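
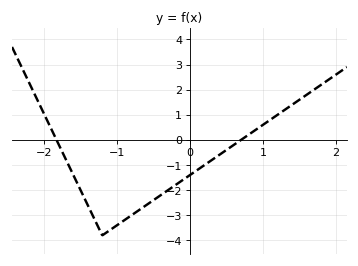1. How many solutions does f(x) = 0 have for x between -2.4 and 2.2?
2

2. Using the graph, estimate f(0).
-1.4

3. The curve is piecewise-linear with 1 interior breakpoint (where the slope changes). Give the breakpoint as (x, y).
(-1.2, -3.8)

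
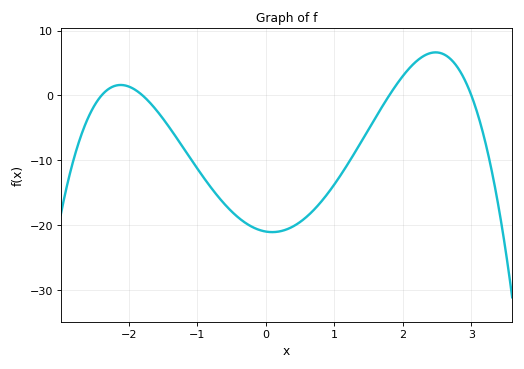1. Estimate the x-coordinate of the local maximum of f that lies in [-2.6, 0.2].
-2.1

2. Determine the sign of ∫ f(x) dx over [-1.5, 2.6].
negative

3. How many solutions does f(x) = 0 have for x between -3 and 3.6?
4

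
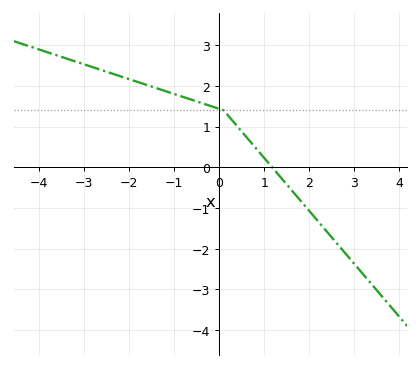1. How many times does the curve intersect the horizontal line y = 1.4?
1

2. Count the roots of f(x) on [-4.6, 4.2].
1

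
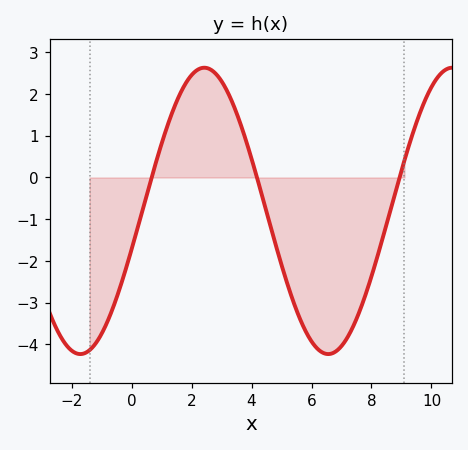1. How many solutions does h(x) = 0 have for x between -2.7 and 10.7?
3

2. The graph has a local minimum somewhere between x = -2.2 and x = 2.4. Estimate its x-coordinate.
-1.8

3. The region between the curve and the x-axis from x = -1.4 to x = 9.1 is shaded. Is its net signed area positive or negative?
negative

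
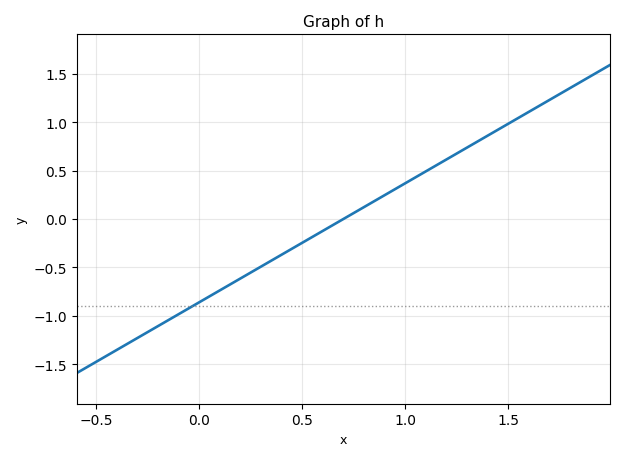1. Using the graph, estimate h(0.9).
0.246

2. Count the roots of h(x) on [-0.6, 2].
1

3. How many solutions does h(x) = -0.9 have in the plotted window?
1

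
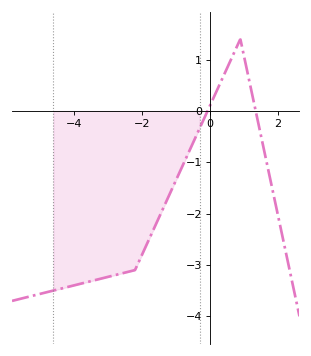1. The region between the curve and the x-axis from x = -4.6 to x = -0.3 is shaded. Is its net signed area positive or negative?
negative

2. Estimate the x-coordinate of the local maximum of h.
0.898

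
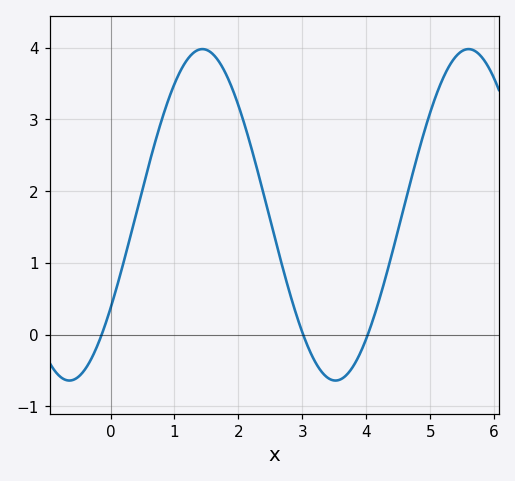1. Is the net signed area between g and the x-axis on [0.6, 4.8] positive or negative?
positive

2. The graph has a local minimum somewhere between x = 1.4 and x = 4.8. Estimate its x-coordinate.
3.52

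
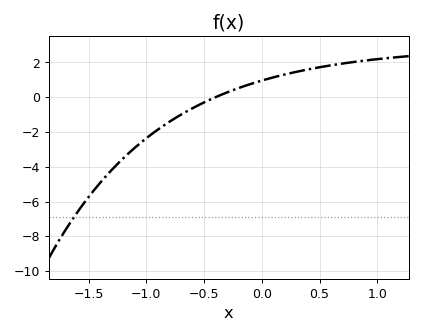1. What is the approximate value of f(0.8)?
2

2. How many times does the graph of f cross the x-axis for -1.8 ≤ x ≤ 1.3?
1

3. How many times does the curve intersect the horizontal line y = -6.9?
1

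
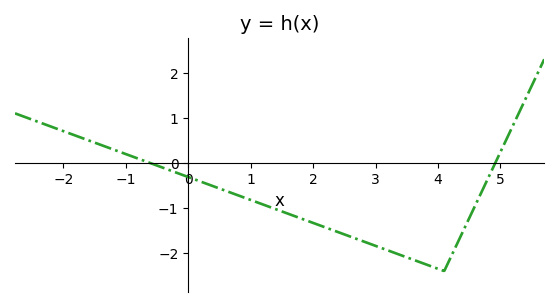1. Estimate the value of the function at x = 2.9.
-1.79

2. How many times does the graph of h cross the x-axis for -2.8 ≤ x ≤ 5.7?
2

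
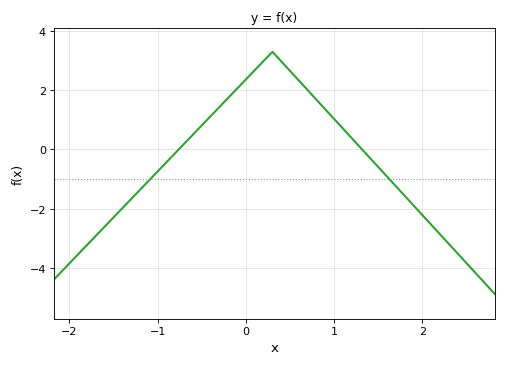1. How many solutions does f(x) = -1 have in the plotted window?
2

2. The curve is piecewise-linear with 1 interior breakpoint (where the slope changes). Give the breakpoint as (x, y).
(0.3, 3.3)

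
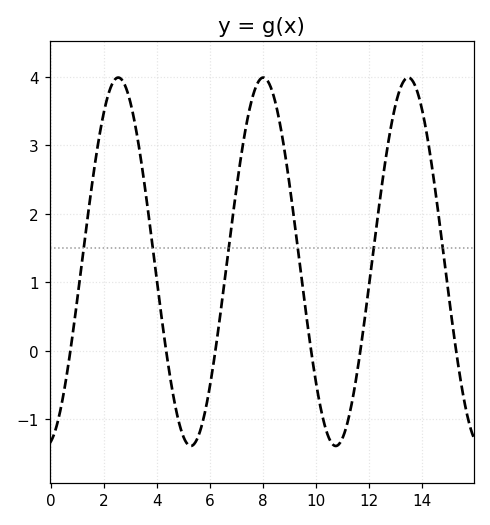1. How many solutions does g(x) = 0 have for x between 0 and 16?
6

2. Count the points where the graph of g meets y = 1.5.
6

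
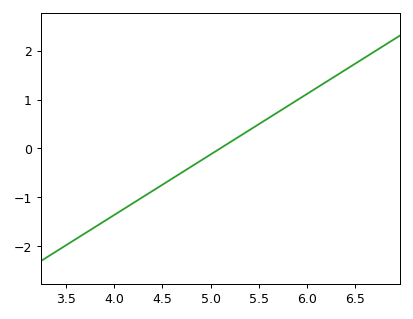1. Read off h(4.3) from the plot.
-0.992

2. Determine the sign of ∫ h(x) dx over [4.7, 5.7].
positive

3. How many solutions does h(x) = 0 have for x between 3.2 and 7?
1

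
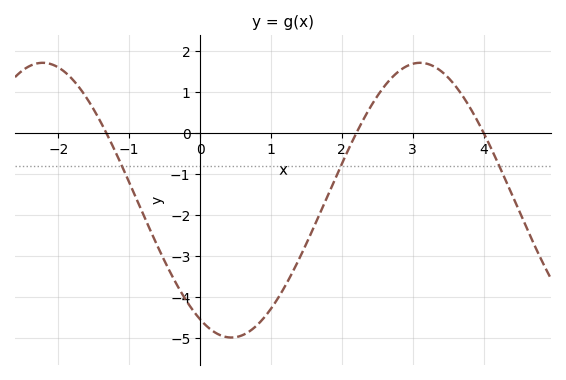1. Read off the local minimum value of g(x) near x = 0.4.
-5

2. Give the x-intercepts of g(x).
-1.4, 2.2, 4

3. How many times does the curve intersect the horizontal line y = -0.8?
3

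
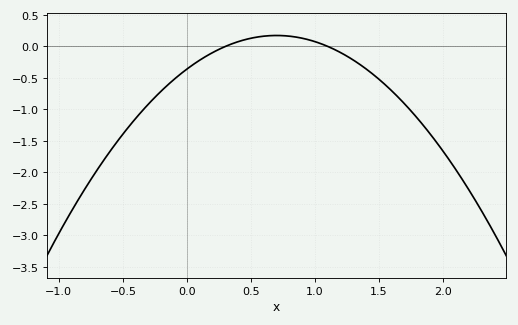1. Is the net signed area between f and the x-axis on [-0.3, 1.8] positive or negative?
negative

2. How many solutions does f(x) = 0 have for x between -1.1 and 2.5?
2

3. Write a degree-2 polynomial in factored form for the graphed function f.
y = -1.09(x - 0.3)(x - 1.1)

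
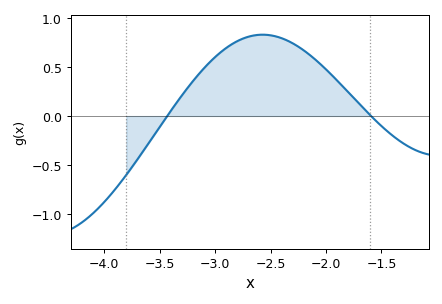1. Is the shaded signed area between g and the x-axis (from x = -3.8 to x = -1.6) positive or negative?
positive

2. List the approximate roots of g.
-3.43, -1.59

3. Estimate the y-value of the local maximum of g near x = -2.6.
0.829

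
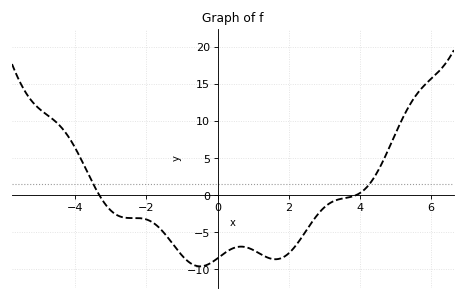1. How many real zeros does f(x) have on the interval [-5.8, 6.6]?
2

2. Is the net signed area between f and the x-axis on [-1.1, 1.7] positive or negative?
negative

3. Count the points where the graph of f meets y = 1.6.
2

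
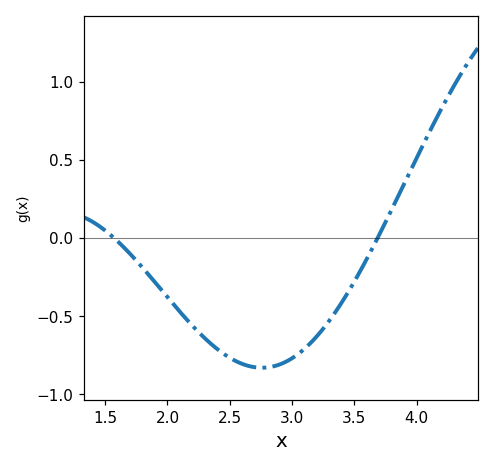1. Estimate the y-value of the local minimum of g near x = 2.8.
-0.85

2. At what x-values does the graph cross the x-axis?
1.55, 3.7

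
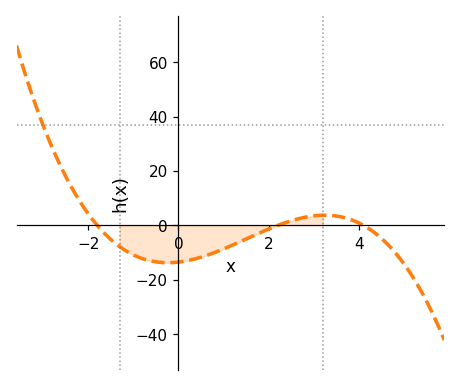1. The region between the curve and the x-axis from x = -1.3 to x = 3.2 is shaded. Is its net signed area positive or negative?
negative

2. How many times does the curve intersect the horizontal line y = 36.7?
1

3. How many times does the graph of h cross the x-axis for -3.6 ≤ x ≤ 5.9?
3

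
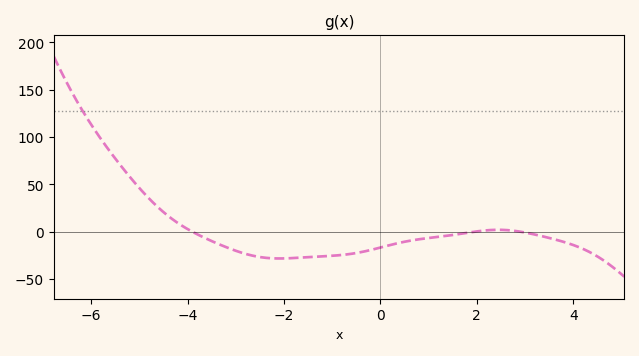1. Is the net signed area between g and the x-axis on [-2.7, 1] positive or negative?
negative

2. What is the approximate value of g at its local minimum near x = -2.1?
-30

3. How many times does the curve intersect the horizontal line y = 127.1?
1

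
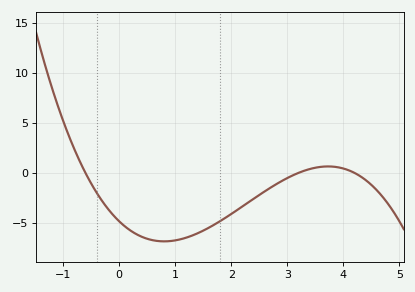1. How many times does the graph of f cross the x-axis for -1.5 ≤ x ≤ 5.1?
3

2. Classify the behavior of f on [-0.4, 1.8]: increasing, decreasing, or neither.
neither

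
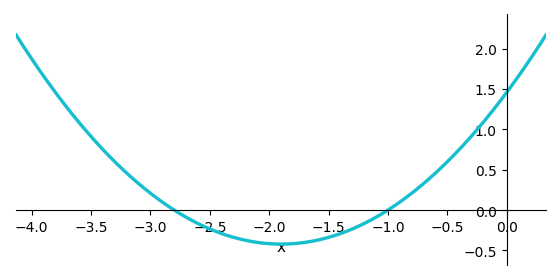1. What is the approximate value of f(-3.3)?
0.598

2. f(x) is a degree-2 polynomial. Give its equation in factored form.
y = 0.52(x + 2.8)(x + 1)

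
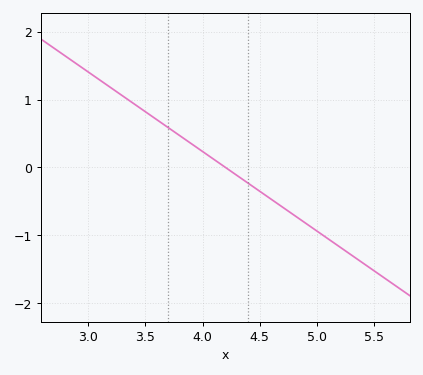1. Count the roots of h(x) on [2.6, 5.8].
1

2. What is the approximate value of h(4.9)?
-0.8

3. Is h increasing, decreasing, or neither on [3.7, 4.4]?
decreasing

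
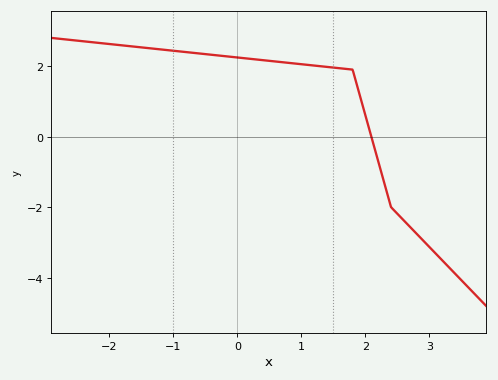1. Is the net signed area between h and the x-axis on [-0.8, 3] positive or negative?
positive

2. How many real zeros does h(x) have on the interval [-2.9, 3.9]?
1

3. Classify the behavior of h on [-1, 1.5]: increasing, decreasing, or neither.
decreasing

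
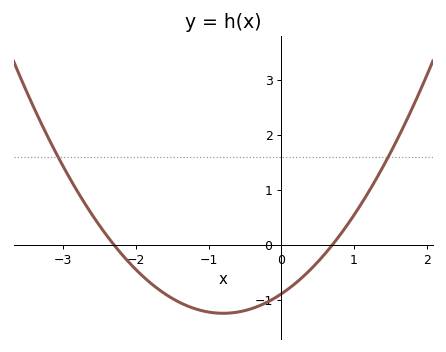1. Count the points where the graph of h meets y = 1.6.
2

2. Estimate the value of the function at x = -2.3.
0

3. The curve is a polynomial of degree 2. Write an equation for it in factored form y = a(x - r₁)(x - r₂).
y = 0.55(x + 2.3)(x - 0.7)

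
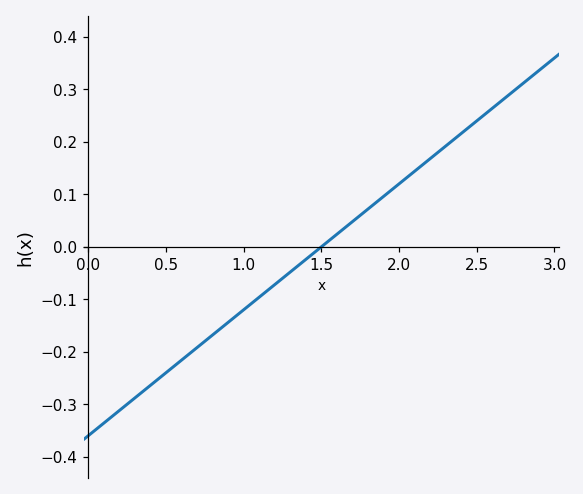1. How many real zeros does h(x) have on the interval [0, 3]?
1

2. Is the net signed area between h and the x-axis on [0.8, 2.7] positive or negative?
positive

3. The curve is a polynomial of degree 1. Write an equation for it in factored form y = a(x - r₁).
y = 0.24(x - 1.5)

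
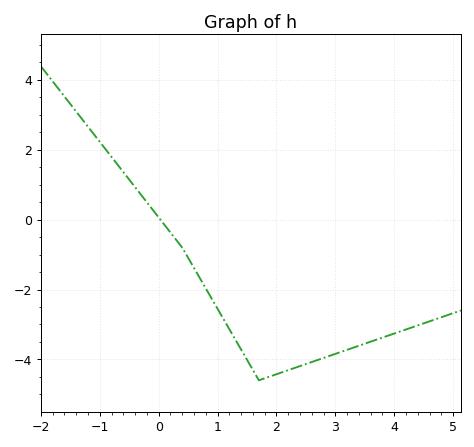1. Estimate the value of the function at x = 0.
0.065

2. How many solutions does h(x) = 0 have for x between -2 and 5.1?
1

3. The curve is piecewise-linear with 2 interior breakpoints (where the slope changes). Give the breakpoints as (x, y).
(0.4, -0.8); (1.7, -4.6)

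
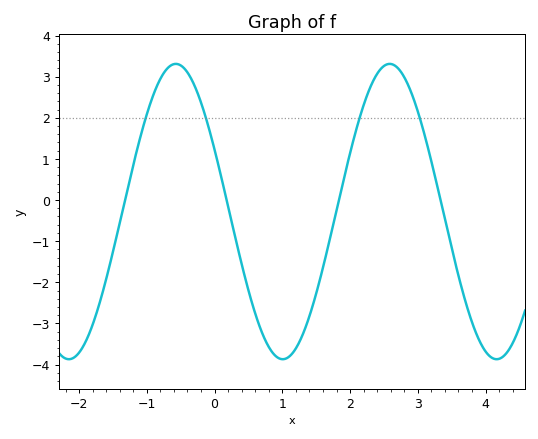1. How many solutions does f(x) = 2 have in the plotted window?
4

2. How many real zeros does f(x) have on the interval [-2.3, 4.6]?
4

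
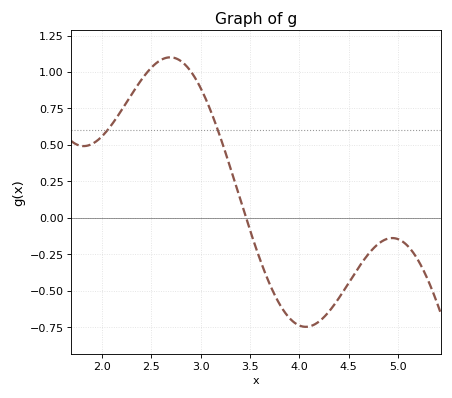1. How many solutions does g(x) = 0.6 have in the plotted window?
2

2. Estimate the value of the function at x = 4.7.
-0.249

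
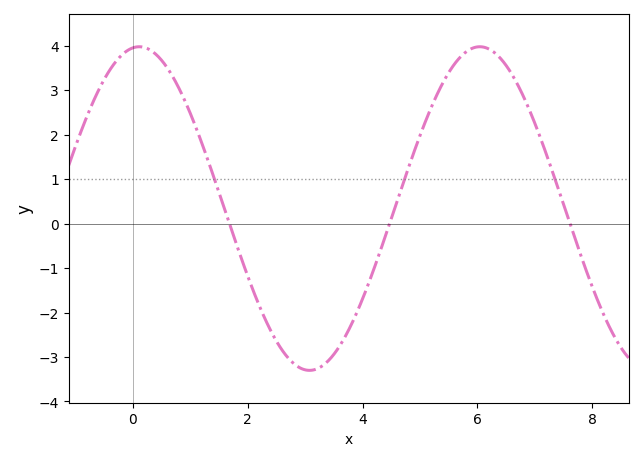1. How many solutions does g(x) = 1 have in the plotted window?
3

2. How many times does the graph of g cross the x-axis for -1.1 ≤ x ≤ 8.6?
3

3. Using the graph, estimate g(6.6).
3.36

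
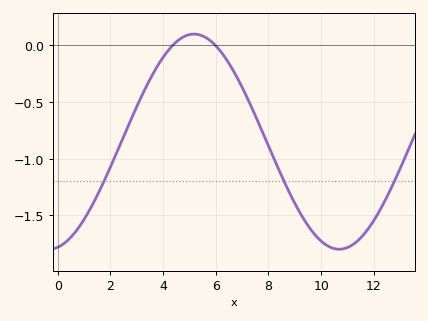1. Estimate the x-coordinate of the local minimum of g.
10.7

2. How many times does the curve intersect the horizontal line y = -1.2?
3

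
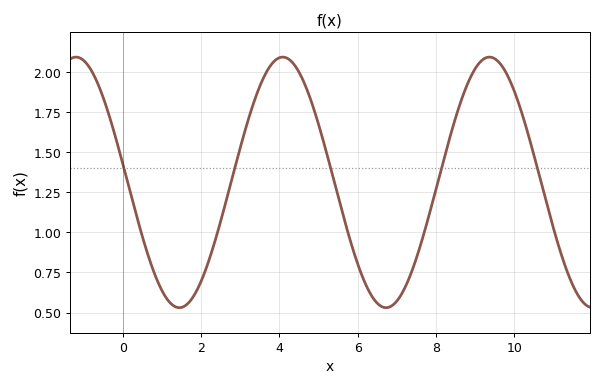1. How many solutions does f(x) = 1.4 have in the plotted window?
5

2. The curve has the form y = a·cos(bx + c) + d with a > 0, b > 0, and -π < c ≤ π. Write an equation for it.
y = 0.78cos(1.19x + 1.42) + 1.31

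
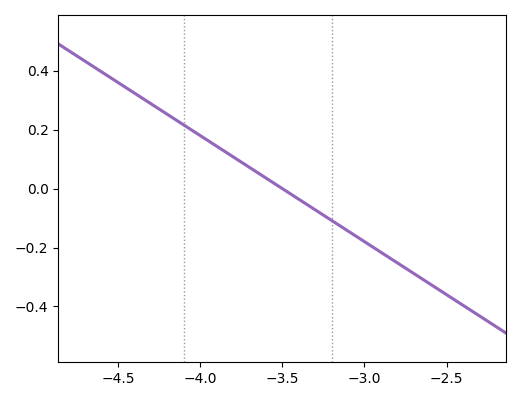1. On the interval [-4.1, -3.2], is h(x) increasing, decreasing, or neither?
decreasing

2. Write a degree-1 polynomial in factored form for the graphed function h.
y = -0.36(x + 3.5)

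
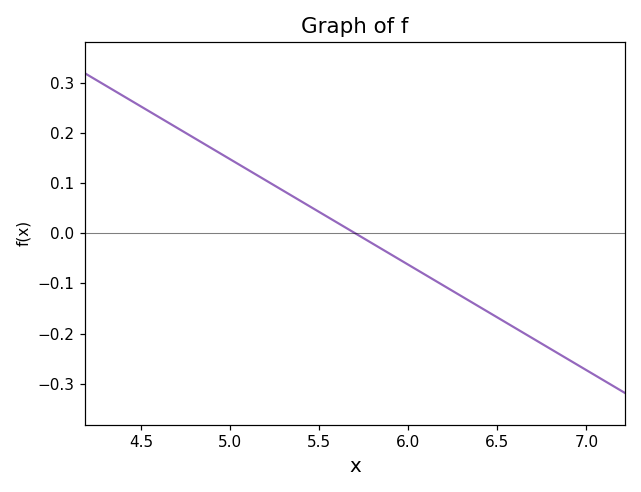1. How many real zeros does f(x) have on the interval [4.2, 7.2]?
1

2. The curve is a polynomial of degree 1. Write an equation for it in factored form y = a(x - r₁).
y = -0.21(x - 5.7)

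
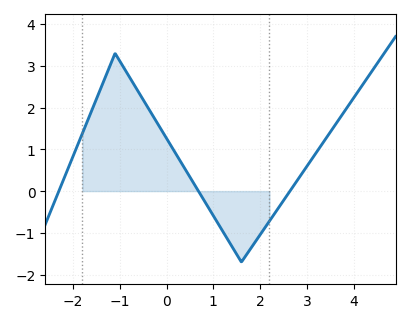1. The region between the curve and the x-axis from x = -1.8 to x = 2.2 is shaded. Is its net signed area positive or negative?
positive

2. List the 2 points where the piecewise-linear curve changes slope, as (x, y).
(-1.1, 3.3); (1.6, -1.7)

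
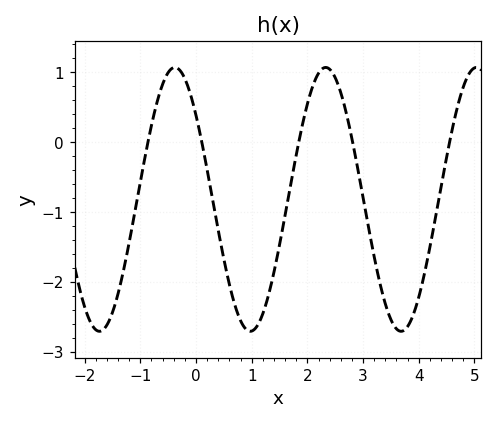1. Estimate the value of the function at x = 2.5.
0.9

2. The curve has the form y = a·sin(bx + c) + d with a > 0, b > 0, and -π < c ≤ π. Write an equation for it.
y = 1.89sin(2.3x + 2.5) - 0.82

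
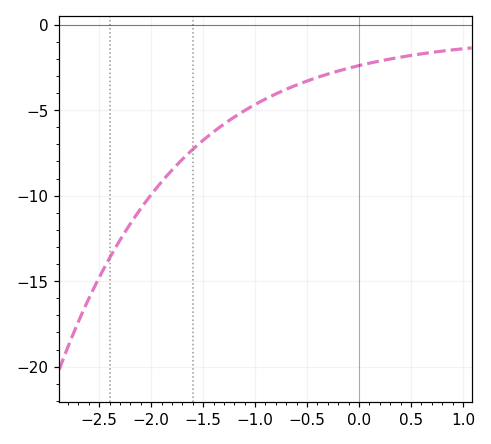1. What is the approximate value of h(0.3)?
-2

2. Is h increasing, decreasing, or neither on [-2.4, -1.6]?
increasing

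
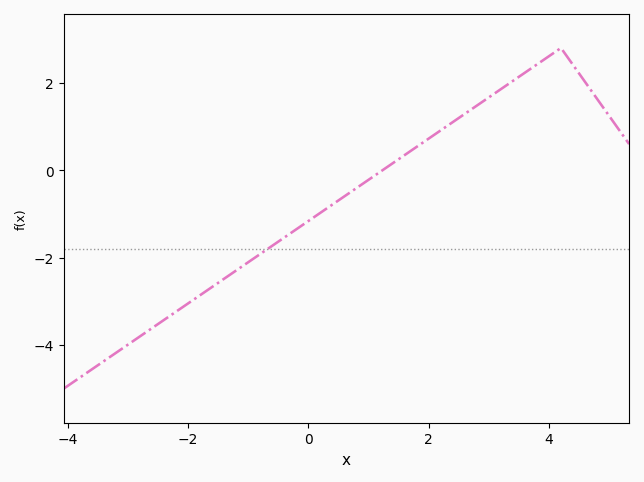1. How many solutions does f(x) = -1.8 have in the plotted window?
1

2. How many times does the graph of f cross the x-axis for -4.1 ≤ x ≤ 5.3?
1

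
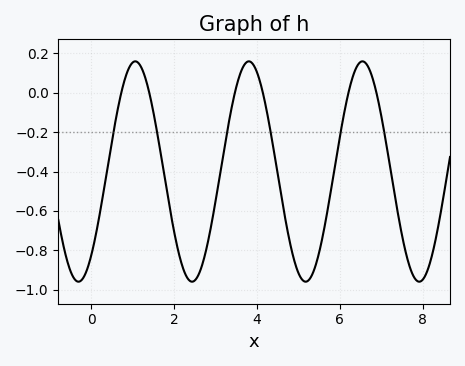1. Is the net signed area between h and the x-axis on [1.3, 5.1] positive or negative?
negative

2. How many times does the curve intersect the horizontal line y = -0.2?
6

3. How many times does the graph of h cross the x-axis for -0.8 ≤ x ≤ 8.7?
6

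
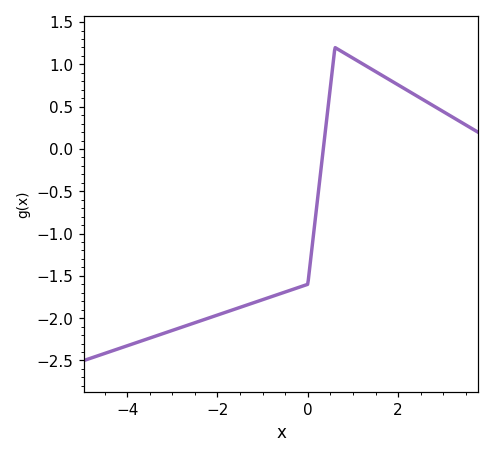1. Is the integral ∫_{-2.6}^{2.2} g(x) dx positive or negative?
negative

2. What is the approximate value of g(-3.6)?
-2.25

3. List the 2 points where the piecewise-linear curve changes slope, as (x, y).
(0, -1.6); (0.6, 1.2)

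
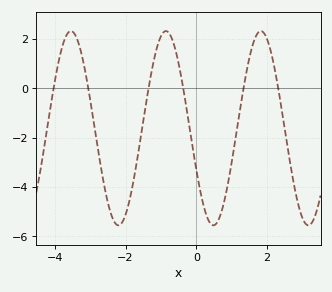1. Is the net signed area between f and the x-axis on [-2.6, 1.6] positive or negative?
negative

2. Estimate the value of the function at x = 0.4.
-5.49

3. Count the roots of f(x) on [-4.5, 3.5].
6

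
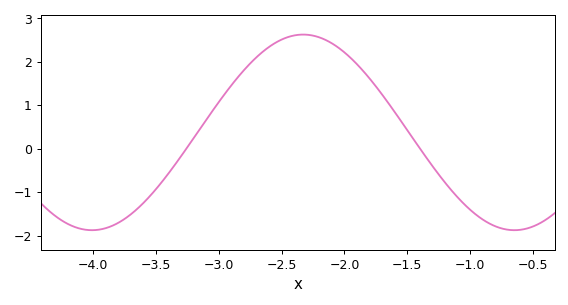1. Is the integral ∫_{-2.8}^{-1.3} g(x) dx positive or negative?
positive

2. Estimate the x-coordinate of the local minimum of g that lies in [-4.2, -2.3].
-4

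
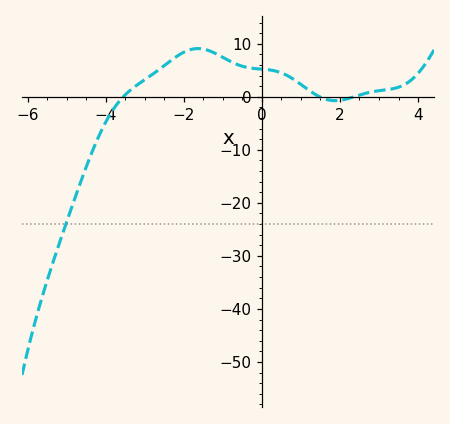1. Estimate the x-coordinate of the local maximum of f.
-1.6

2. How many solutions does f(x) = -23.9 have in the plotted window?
1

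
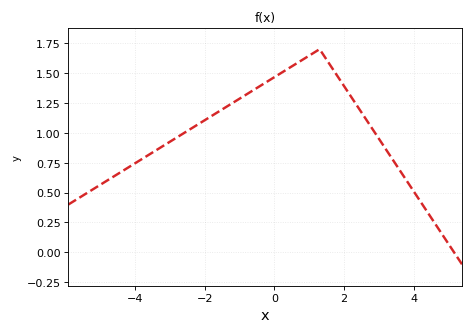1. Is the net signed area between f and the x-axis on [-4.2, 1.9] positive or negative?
positive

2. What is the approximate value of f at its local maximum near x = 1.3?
1.7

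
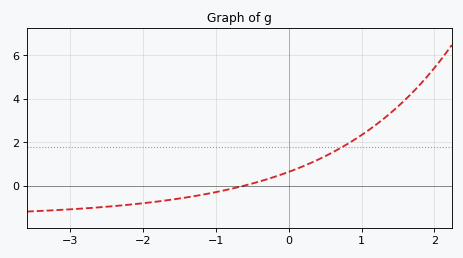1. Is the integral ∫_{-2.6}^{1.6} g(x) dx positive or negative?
positive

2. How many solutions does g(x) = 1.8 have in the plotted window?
1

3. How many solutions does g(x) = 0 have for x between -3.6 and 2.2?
1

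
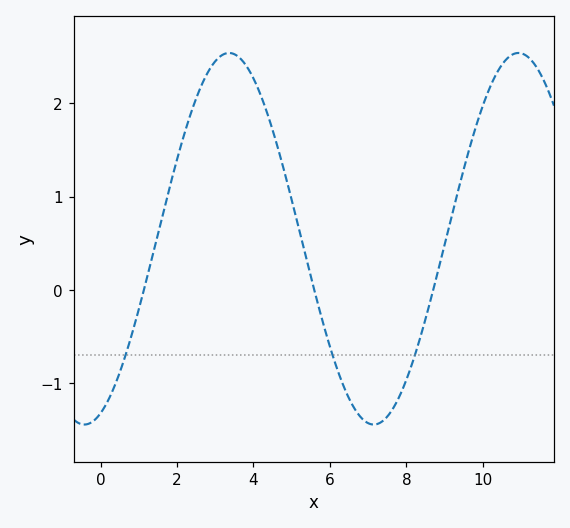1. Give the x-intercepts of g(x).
1.13, 5.59, 8.7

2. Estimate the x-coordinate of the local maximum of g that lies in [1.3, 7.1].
3.36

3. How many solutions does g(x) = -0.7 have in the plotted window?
3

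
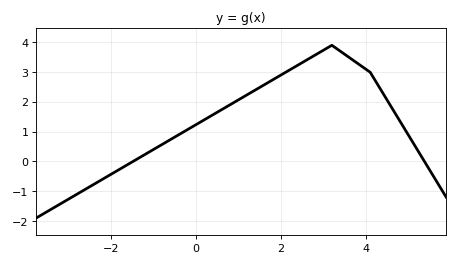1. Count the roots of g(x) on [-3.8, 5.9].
2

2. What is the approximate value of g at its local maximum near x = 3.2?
3.9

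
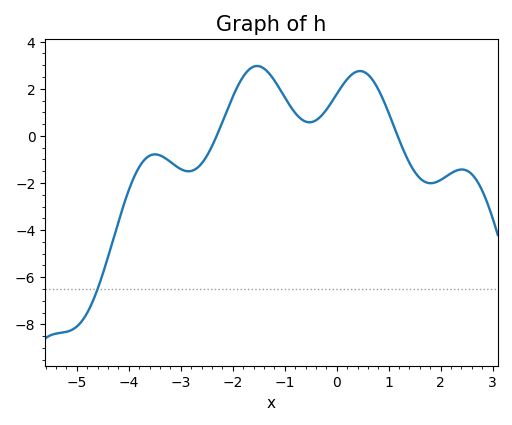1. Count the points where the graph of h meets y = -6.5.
1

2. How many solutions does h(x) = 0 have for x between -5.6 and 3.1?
2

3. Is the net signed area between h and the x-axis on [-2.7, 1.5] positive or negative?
positive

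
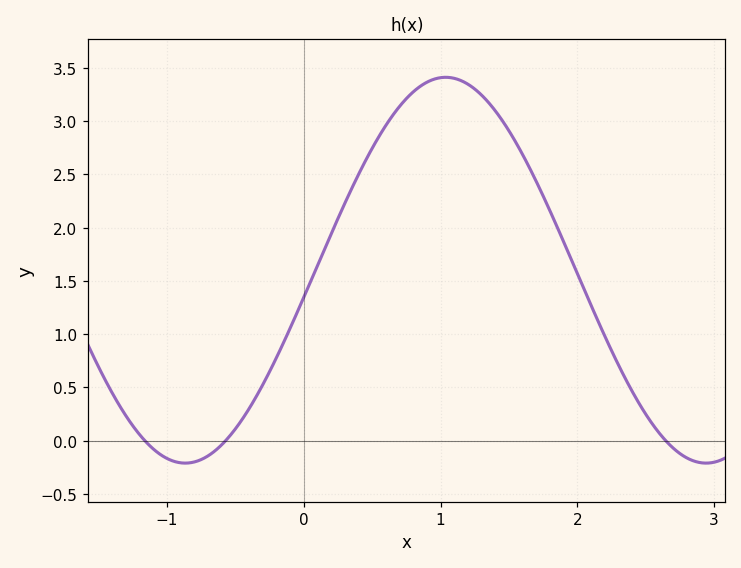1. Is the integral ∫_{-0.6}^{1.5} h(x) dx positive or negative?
positive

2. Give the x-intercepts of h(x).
-1.2, -0.6, 2.6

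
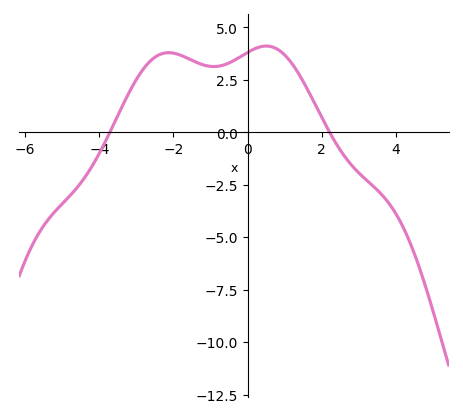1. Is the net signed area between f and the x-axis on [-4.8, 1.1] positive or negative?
positive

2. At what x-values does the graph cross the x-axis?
-3.8, 2.2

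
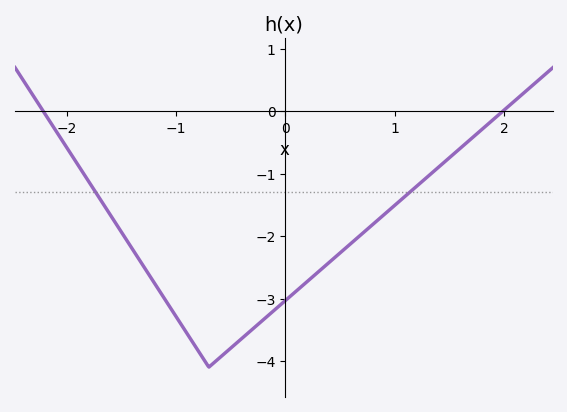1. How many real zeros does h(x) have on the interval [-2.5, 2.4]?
2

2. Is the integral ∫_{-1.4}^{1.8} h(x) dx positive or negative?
negative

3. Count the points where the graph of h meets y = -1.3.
2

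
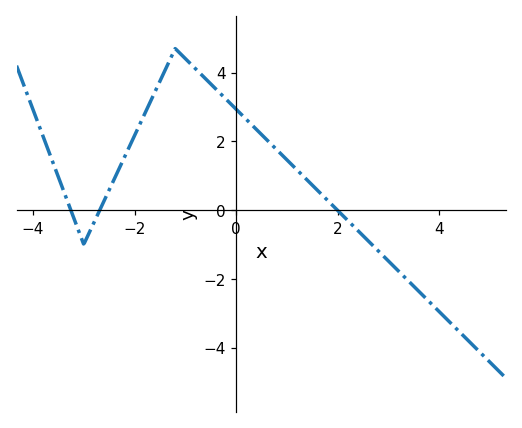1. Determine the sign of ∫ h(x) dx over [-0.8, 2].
positive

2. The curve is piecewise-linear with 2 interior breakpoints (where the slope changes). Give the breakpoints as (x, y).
(-3, -1); (-1.2, 4.7)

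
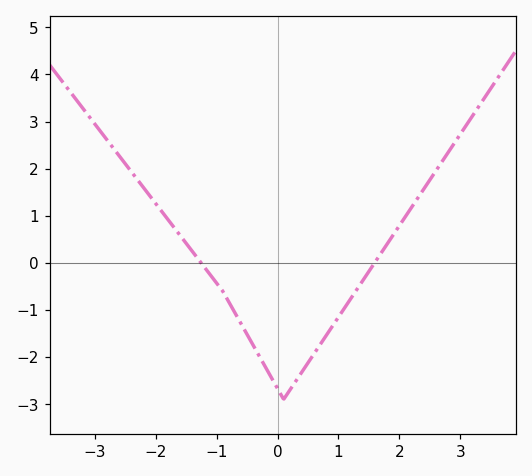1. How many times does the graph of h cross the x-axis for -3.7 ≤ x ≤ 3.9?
2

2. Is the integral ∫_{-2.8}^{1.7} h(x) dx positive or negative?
negative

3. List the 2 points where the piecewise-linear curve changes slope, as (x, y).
(-0.9, -0.6); (0.1, -2.9)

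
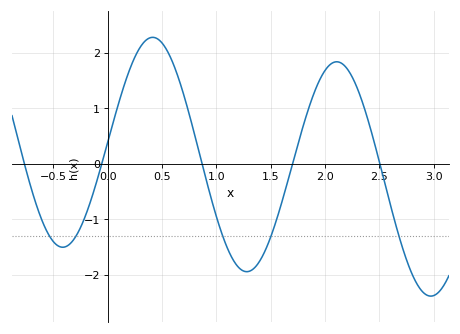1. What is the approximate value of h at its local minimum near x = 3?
-2.38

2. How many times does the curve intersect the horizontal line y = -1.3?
5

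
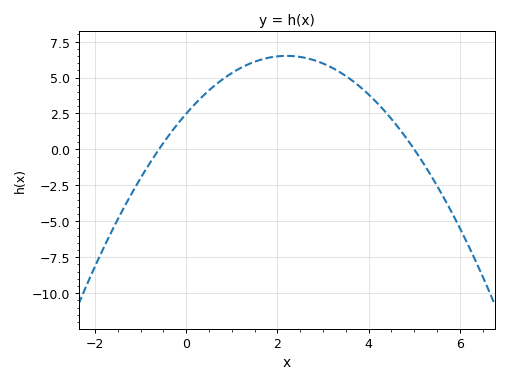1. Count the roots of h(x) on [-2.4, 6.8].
2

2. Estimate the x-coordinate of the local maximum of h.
2.2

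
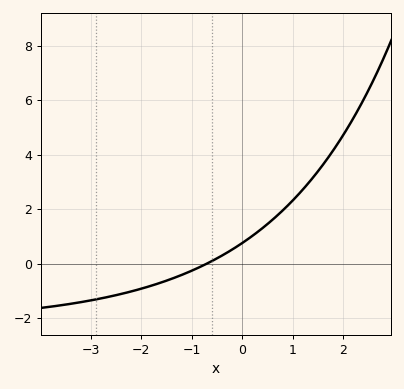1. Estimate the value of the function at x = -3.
-1.4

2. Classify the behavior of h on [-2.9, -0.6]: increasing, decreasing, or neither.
increasing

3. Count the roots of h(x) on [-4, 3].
1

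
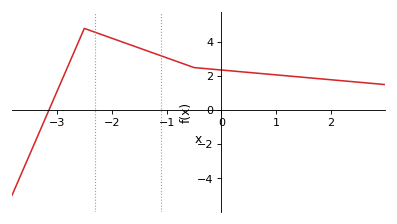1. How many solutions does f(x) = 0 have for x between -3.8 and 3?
1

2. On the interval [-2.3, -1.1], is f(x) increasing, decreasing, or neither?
decreasing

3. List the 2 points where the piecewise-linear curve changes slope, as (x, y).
(-2.5, 4.8); (-0.5, 2.5)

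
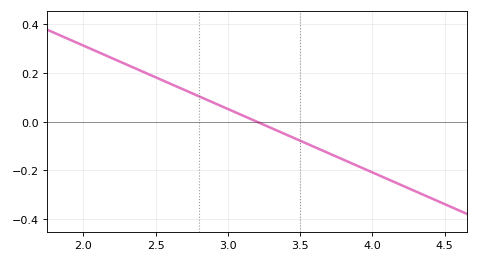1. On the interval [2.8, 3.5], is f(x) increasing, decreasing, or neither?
decreasing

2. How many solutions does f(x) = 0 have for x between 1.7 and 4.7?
1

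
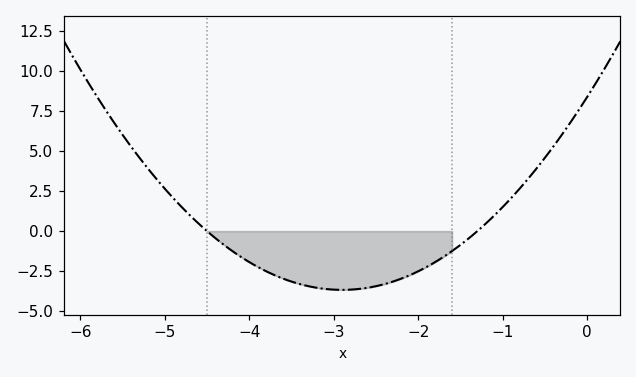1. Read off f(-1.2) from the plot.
0.472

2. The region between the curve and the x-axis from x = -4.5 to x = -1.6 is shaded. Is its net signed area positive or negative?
negative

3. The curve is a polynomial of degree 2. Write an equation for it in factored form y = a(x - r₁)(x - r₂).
y = 1.43(x + 4.5)(x + 1.3)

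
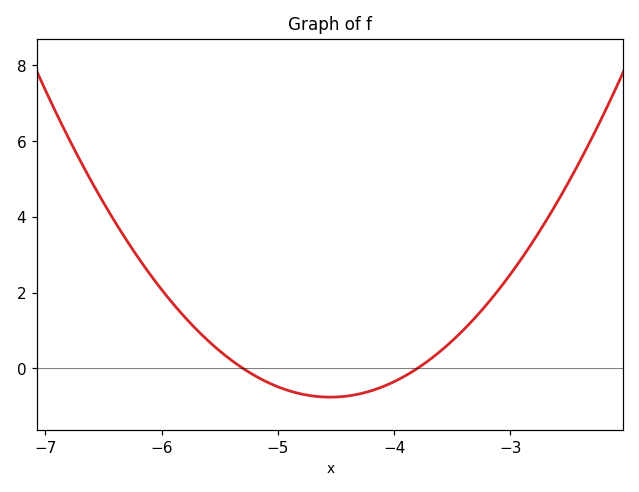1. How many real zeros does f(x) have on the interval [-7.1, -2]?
2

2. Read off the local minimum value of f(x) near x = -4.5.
-0.759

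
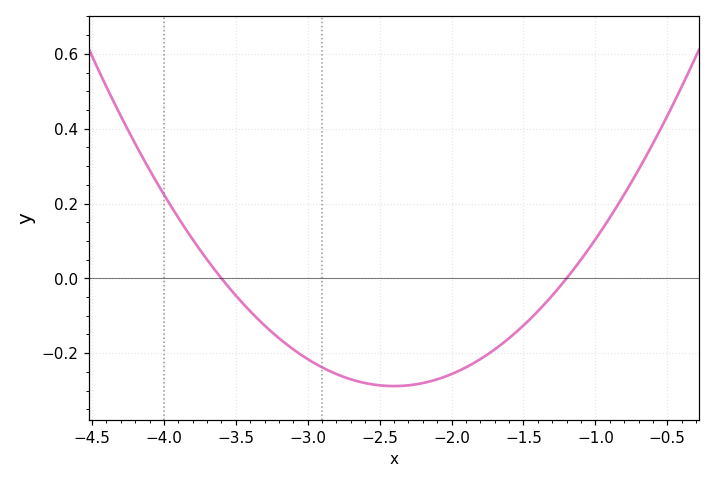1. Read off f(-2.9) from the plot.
-0.24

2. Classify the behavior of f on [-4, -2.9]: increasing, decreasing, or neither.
decreasing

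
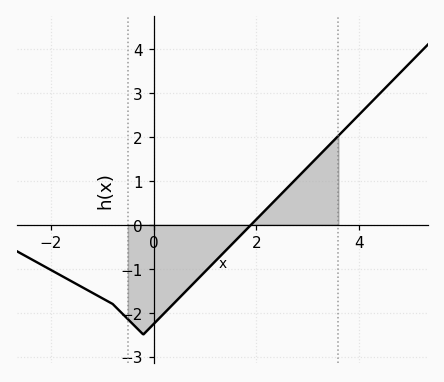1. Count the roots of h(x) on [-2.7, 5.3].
1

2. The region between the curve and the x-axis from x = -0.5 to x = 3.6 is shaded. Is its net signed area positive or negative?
negative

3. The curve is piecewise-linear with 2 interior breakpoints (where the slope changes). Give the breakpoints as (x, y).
(-0.8, -1.8); (-0.2, -2.5)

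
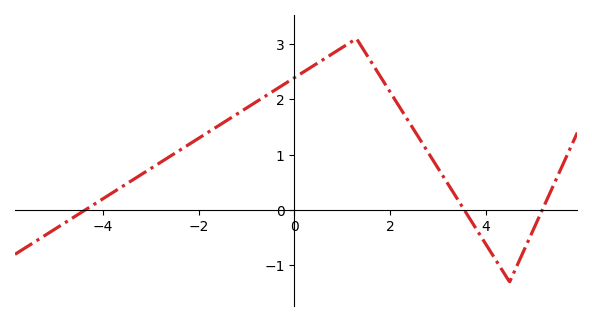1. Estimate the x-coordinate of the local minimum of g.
4.4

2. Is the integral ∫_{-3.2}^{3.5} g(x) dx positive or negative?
positive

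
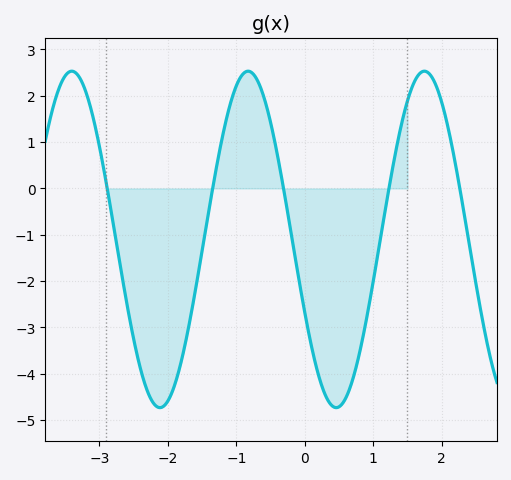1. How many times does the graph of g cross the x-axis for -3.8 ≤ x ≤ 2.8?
5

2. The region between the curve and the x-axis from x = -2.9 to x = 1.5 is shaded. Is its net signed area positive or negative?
negative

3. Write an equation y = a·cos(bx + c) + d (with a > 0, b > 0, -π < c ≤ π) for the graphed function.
y = 3.63cos(2.4x + 2) - 1.1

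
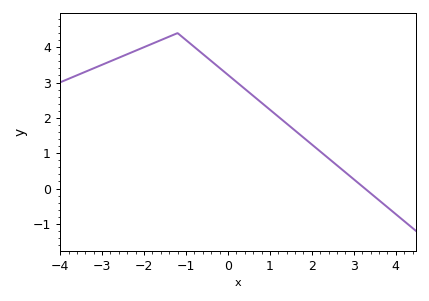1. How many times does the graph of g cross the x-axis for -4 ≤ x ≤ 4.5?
1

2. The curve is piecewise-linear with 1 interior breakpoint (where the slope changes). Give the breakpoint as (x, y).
(-1.2, 4.4)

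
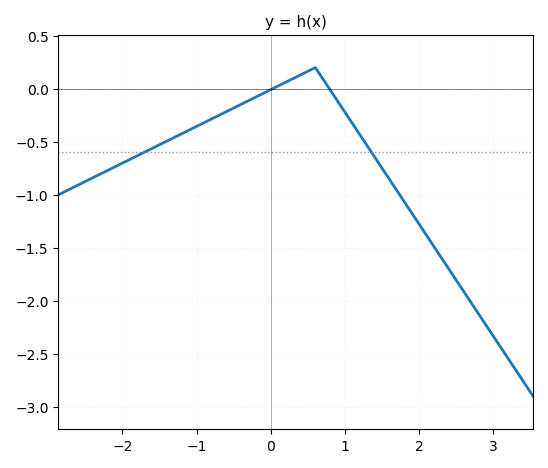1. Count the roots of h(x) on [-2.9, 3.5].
2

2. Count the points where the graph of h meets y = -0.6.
2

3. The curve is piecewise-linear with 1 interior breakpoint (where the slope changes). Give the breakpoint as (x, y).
(0.6, 0.2)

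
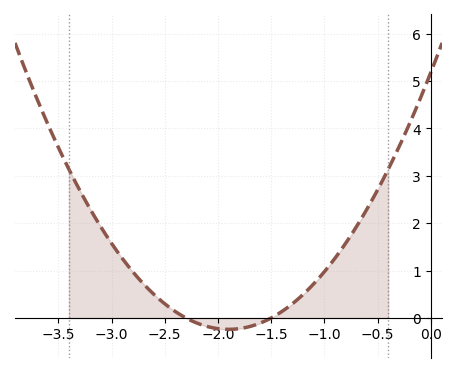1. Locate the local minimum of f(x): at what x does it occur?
-1.9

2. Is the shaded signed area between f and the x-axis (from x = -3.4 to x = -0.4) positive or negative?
positive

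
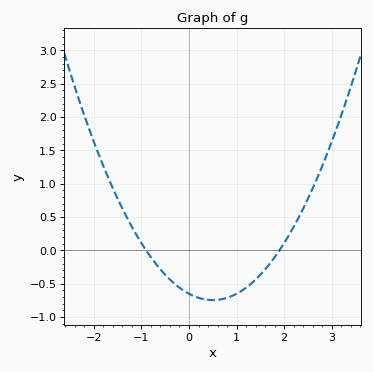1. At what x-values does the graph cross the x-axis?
-0.9, 1.9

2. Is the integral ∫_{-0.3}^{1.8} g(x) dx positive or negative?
negative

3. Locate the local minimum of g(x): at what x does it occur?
0.5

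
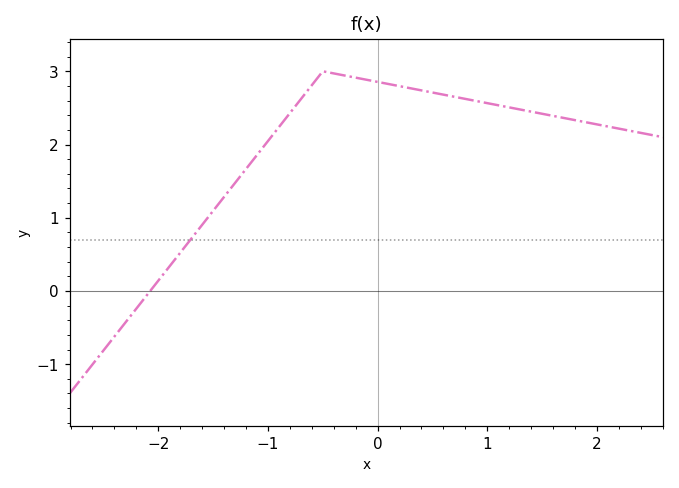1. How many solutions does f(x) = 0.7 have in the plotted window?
1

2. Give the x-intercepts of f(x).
-2.1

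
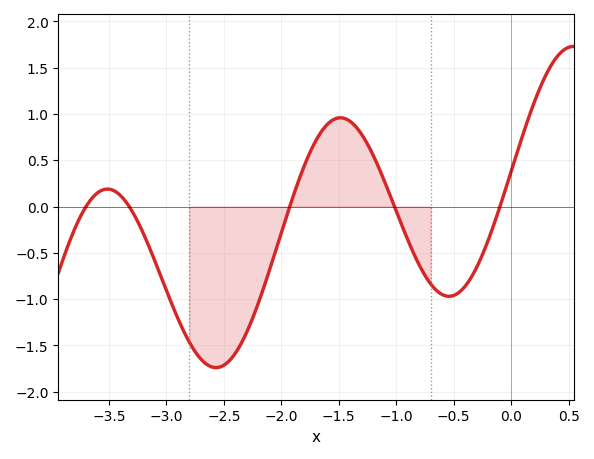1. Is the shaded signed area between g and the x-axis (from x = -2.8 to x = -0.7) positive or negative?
negative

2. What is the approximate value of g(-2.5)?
-1.71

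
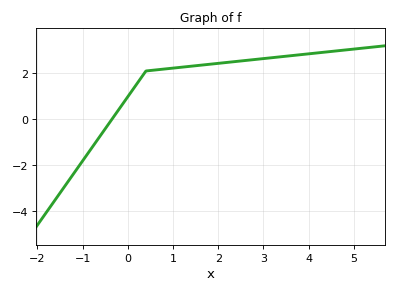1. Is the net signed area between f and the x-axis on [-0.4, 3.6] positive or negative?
positive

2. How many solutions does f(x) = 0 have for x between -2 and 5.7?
1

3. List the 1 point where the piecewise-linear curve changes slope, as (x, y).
(0.4, 2.1)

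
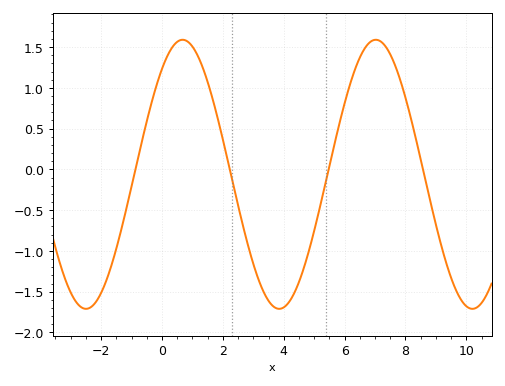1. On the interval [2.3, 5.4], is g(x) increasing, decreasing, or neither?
neither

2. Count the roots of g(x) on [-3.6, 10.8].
4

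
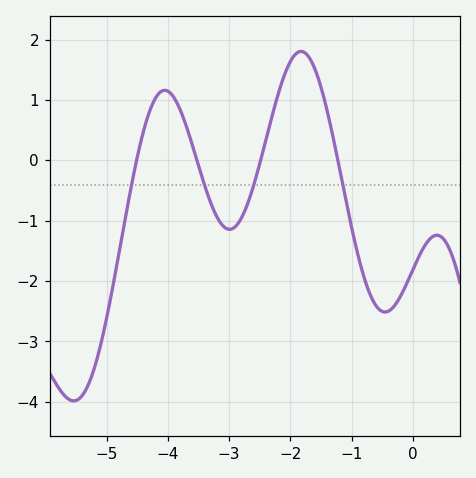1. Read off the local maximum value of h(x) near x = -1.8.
1.8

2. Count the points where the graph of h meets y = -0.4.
4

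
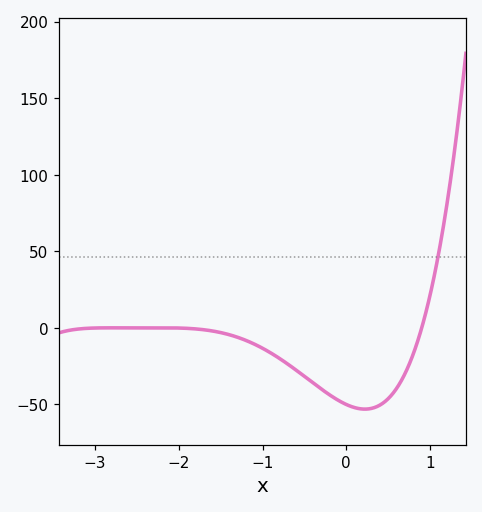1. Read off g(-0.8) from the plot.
-19.9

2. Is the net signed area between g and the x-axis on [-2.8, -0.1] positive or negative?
negative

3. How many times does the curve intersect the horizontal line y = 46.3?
1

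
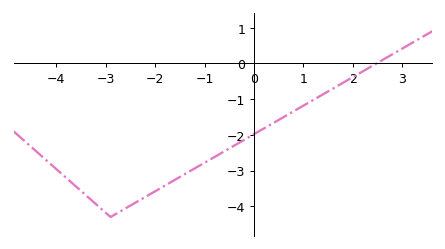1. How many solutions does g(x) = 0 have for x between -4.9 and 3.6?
1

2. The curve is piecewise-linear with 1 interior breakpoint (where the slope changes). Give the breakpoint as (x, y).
(-2.9, -4.3)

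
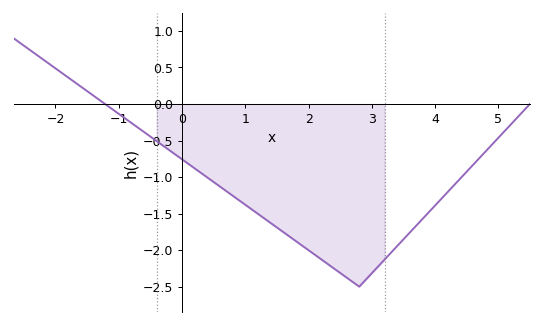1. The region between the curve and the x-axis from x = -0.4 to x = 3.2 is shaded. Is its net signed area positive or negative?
negative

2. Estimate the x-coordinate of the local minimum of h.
2.8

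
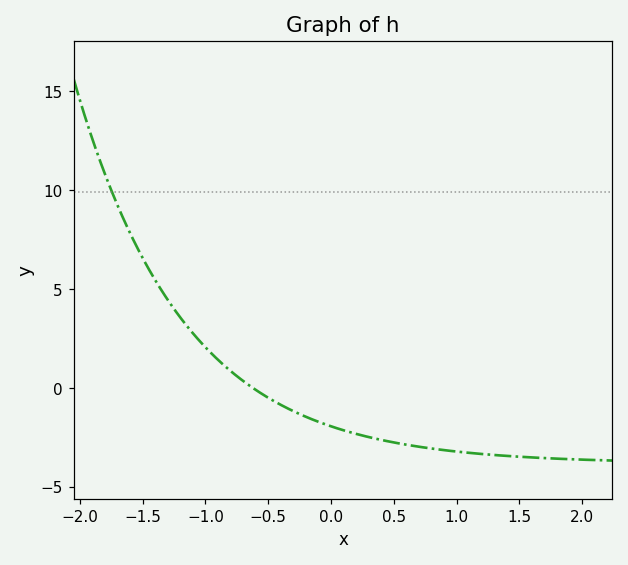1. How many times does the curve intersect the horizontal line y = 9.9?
1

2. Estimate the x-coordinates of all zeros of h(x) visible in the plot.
-0.624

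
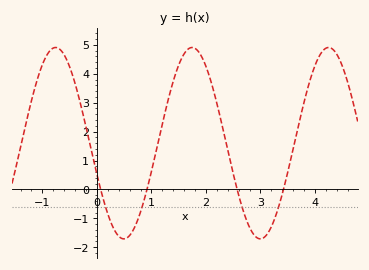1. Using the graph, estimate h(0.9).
-0.133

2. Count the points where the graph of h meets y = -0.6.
4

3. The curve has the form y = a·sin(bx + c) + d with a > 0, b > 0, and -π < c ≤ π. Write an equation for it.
y = 3.31sin(2.51x - 2.81) + 1.6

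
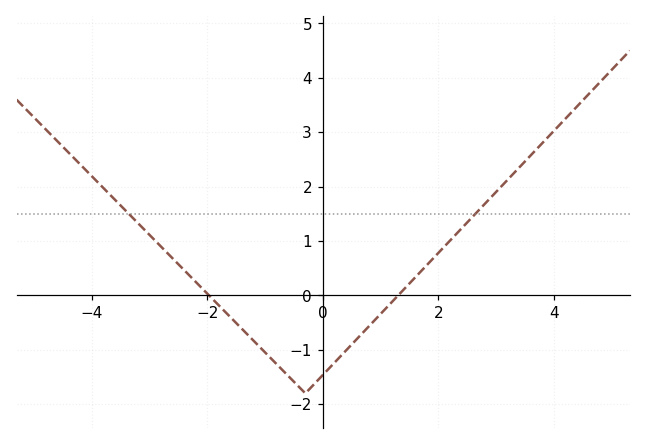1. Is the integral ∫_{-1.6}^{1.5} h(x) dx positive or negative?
negative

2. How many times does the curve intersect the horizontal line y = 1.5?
2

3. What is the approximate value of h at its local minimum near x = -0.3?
-1.8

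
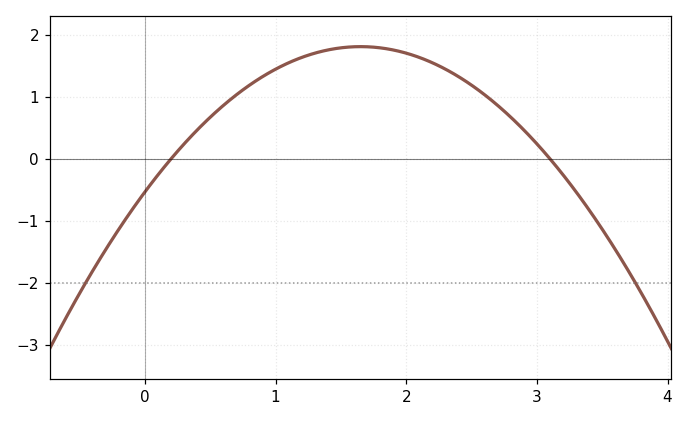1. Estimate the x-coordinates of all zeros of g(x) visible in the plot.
0.2, 3.1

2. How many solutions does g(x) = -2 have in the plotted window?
2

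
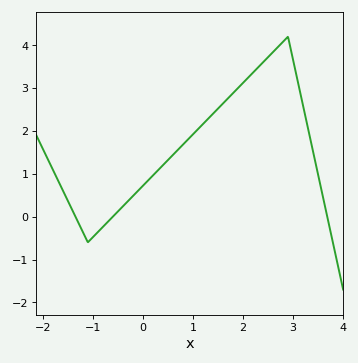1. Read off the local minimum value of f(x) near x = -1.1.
-0.599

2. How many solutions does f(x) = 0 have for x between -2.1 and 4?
3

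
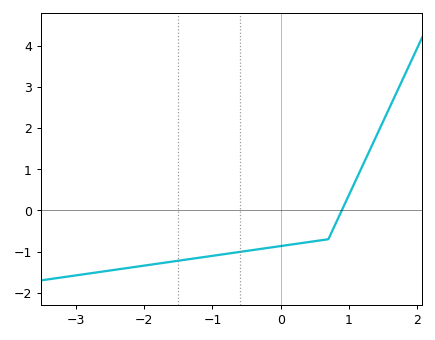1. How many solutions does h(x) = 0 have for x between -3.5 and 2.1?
1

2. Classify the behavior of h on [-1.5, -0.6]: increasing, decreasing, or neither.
increasing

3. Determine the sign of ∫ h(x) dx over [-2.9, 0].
negative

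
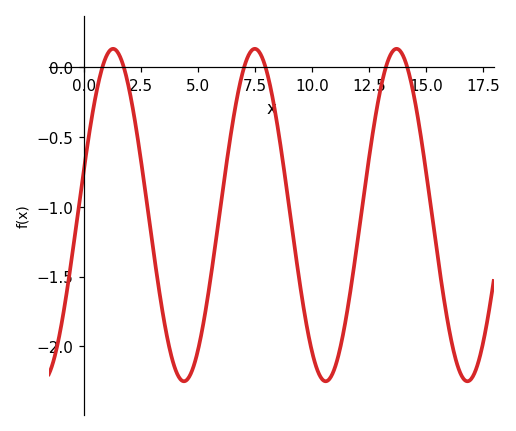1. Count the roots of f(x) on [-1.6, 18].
6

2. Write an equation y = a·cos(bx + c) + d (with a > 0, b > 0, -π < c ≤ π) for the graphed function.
y = 1.19cos(1.01x - 1.28) - 1.06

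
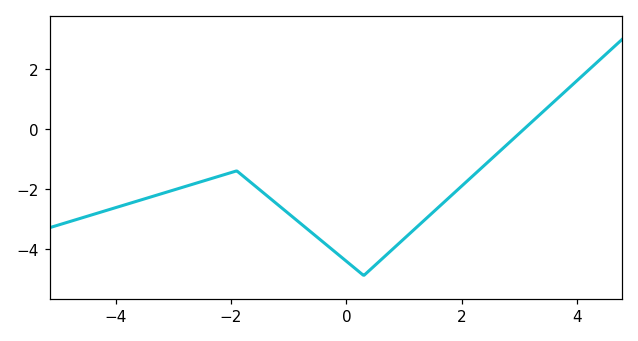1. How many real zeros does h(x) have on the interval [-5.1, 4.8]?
1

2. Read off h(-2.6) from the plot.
-1.8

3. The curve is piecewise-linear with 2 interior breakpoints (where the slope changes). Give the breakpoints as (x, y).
(-1.9, -1.4); (0.3, -4.9)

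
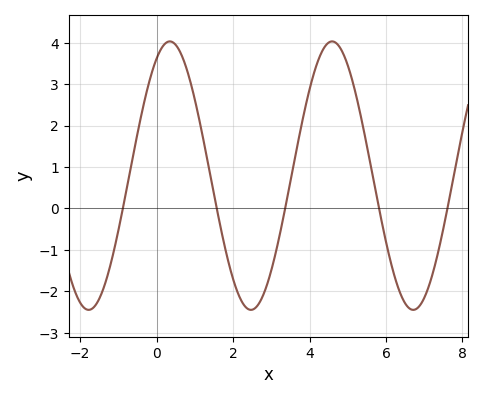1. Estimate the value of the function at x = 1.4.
0.8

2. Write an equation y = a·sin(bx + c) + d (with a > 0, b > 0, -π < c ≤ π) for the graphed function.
y = 3.24sin(1.5x + 1.1) + 0.79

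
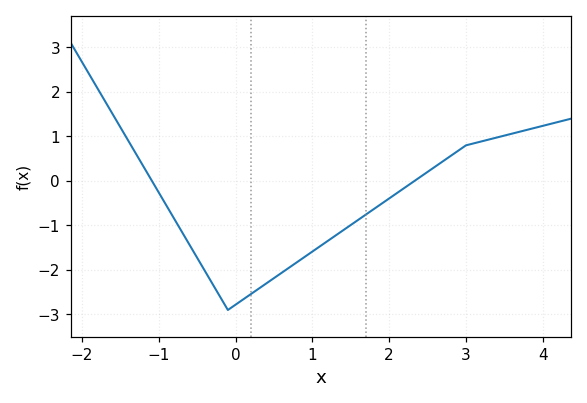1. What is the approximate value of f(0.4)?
-2.3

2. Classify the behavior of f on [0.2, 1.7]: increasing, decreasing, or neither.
increasing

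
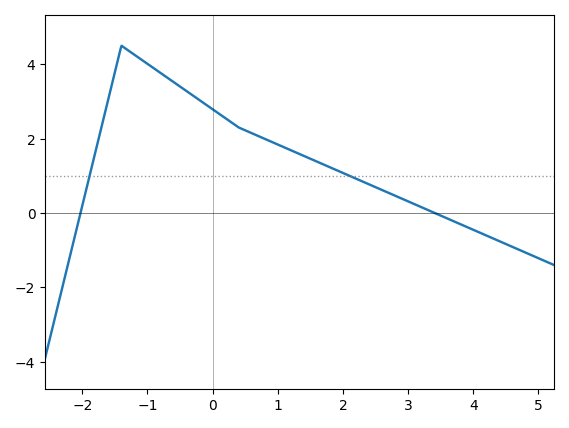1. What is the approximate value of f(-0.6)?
3.52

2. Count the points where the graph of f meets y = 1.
2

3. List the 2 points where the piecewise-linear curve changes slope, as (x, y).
(-1.4, 4.5); (0.4, 2.3)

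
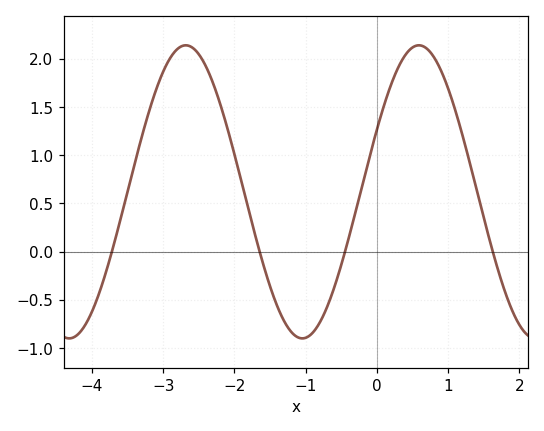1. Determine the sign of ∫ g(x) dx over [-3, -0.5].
positive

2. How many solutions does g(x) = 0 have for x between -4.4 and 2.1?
4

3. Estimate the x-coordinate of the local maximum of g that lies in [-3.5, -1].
-2.68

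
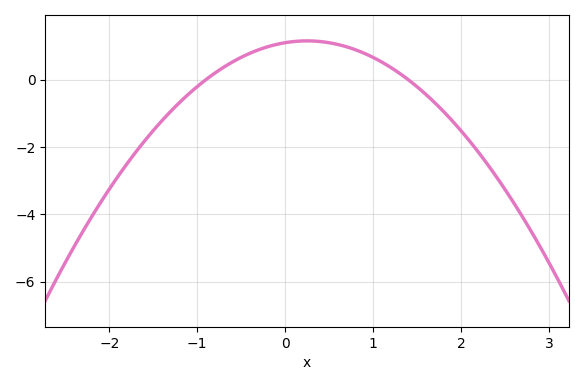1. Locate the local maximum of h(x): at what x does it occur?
0.2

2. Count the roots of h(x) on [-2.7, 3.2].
2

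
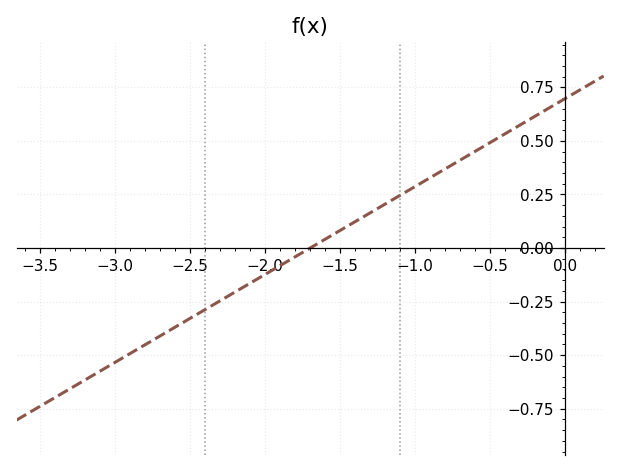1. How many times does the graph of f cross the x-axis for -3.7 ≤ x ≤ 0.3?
1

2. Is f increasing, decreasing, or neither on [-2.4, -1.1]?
increasing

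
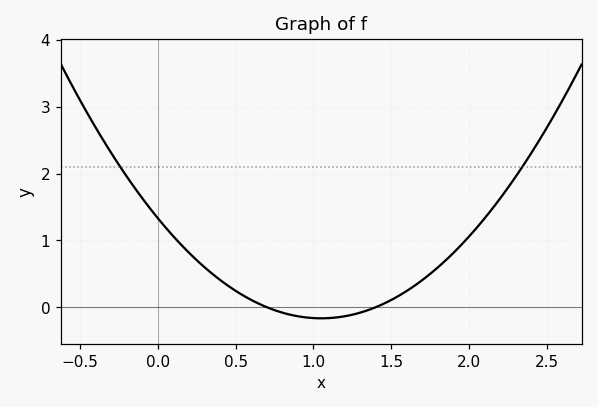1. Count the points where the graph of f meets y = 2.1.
2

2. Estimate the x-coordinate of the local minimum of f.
1.05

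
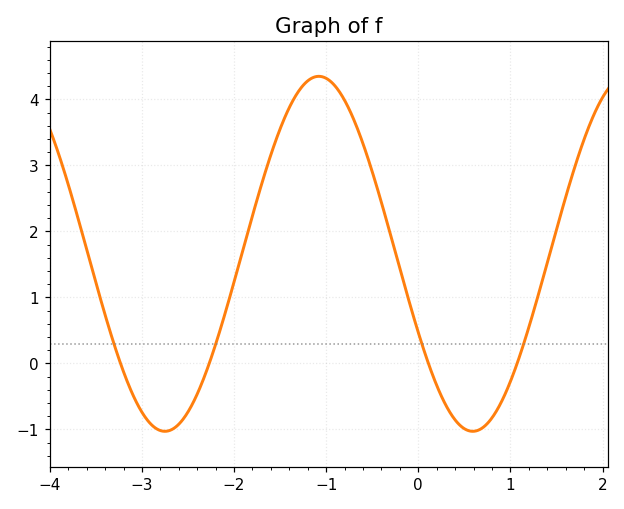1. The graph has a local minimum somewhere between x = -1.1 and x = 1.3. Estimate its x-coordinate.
0.593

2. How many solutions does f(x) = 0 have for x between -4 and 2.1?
4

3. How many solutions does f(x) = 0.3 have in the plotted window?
4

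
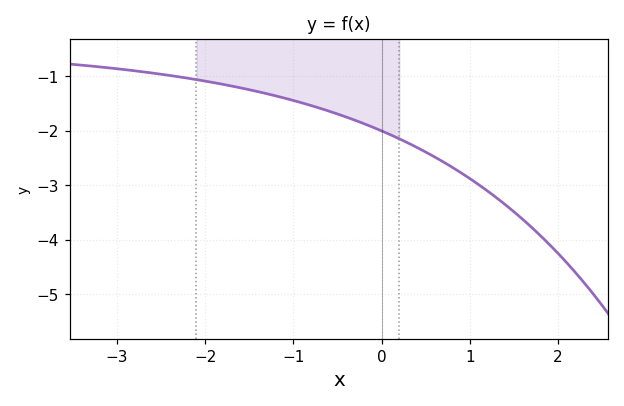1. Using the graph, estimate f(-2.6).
-0.9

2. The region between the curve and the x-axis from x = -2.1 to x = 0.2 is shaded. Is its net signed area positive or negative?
negative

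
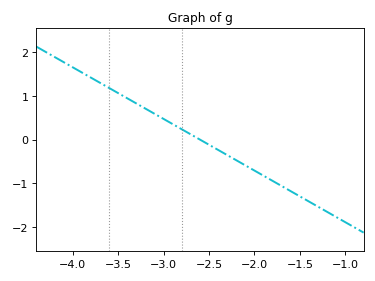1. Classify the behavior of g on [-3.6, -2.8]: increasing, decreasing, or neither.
decreasing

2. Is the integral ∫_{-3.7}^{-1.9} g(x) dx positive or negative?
positive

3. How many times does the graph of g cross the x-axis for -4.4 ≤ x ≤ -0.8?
1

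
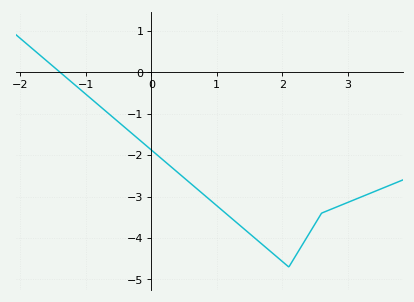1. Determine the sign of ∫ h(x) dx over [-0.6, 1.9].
negative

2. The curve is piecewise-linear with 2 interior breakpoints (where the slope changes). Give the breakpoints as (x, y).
(2.1, -4.7); (2.6, -3.4)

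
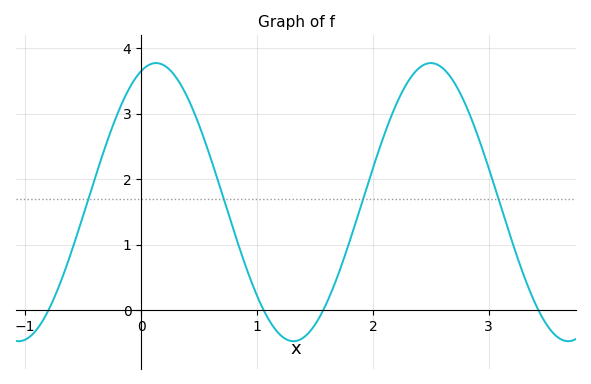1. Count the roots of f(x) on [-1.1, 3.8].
4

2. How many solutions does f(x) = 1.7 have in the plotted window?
4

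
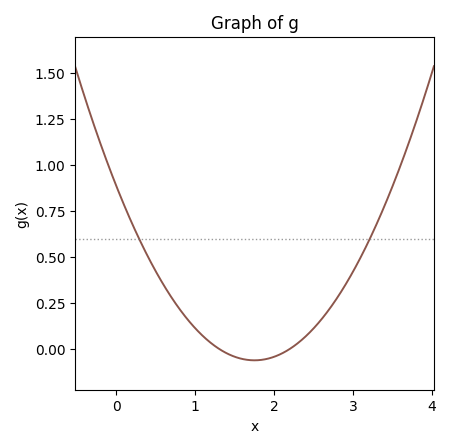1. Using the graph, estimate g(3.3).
0.682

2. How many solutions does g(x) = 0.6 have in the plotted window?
2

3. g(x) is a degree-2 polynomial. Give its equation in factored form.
y = 0.31(x - 1.3)(x - 2.2)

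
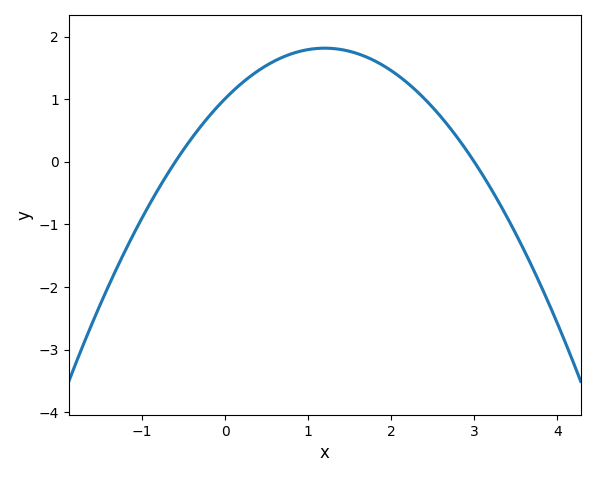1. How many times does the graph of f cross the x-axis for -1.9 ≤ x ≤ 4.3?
2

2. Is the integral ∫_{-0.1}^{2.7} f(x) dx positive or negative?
positive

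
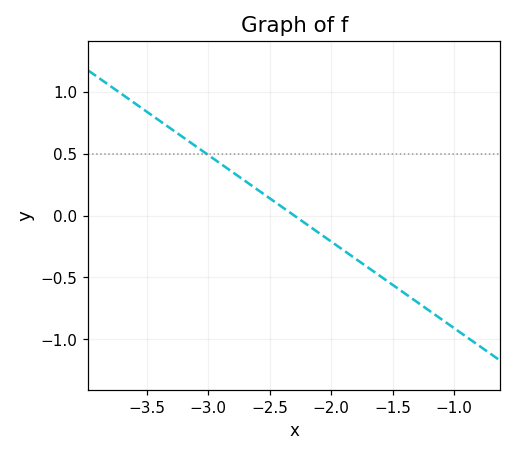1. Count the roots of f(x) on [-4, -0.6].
1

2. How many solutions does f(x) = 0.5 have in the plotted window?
1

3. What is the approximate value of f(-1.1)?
-0.84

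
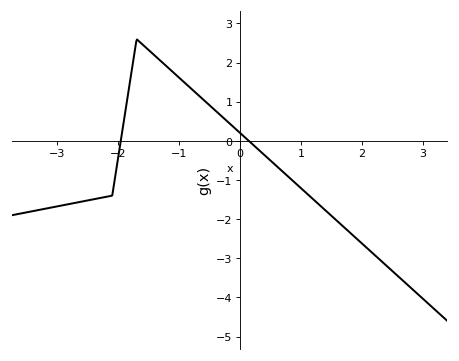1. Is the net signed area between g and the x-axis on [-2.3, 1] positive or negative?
positive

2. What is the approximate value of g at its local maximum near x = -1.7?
2.6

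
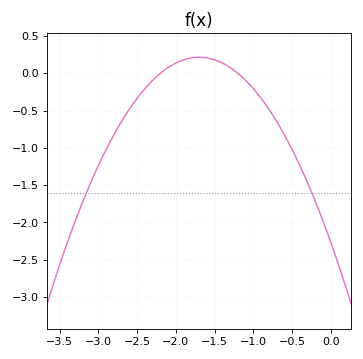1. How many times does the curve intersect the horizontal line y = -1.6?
2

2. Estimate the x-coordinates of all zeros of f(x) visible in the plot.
-2.2, -1.2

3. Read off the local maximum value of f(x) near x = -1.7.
0.2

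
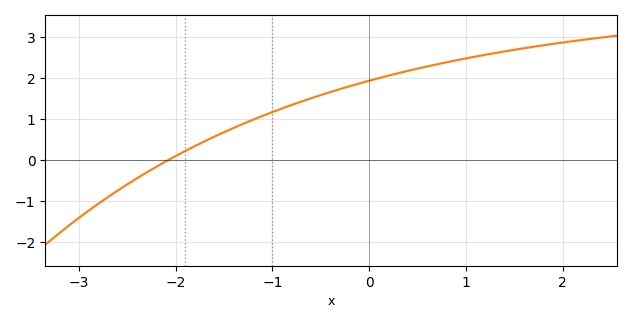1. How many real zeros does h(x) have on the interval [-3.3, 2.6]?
1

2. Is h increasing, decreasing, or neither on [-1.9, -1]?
increasing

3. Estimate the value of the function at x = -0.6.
1.5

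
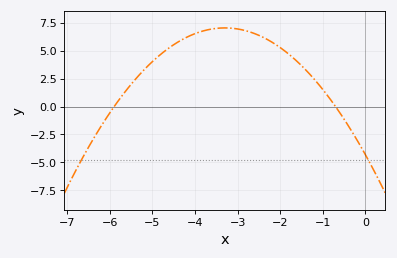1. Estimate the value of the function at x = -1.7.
4.37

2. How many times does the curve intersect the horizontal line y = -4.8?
2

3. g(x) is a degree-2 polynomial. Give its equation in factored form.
y = -1.04(x + 5.9)(x + 0.7)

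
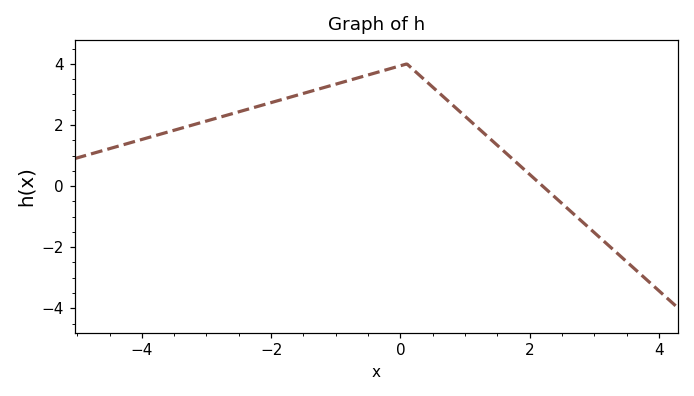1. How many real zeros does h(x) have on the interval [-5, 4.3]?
1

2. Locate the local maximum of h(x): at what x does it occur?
0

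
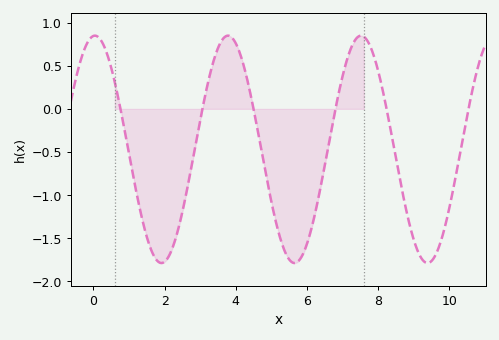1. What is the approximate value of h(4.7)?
-0.434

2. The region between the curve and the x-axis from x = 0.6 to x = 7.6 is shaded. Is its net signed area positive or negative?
negative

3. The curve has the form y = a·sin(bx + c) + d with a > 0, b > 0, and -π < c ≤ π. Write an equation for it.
y = 1.32sin(1.68x + 1.5) - 0.47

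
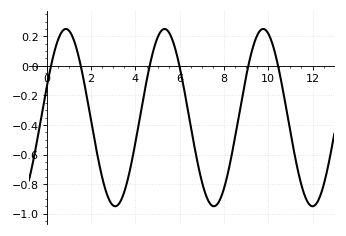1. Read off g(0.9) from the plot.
0.24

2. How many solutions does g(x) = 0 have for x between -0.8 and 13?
6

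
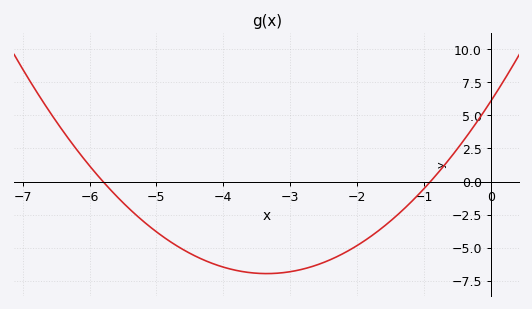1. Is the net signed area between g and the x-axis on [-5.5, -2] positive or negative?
negative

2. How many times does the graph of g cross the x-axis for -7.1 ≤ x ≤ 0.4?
2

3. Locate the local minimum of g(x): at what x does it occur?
-3.35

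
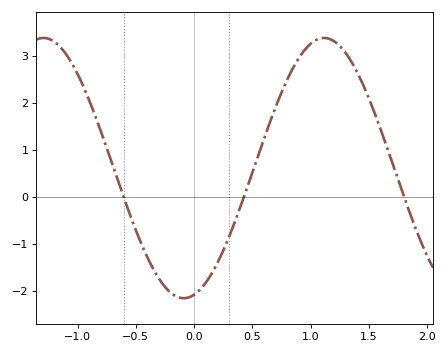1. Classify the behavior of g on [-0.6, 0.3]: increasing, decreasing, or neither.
neither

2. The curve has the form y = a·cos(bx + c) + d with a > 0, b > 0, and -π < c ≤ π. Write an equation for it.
y = 2.77cos(2.6x - 2.9) + 0.61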